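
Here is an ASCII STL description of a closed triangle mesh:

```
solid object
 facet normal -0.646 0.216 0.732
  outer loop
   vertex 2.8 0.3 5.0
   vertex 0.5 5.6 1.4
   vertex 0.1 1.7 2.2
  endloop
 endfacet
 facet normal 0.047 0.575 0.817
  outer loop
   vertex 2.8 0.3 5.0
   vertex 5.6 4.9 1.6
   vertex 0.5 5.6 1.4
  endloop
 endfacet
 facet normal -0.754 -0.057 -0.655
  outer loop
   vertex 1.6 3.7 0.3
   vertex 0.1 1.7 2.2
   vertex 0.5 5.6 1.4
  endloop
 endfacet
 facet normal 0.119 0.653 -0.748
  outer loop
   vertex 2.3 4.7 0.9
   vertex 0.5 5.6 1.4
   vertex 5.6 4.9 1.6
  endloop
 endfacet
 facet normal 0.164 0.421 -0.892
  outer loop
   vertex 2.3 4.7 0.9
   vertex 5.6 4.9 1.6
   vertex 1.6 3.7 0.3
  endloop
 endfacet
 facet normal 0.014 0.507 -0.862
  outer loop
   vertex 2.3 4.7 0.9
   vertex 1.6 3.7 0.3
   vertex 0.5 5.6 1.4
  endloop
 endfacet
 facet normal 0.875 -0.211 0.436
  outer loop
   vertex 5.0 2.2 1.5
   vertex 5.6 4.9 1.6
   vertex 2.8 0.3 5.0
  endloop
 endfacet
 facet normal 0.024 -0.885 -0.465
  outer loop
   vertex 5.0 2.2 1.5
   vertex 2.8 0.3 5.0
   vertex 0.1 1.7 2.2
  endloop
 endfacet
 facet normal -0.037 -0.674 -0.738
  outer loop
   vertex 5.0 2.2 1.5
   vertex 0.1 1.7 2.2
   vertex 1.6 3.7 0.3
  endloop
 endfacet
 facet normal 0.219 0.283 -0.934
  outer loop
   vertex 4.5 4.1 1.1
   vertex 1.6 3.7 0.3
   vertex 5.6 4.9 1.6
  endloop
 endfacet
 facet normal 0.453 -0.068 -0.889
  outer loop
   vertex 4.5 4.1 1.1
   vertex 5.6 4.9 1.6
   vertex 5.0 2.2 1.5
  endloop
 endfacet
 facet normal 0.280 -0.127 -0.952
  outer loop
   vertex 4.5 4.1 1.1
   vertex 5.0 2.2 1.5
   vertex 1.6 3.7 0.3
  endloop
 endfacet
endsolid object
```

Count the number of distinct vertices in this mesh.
8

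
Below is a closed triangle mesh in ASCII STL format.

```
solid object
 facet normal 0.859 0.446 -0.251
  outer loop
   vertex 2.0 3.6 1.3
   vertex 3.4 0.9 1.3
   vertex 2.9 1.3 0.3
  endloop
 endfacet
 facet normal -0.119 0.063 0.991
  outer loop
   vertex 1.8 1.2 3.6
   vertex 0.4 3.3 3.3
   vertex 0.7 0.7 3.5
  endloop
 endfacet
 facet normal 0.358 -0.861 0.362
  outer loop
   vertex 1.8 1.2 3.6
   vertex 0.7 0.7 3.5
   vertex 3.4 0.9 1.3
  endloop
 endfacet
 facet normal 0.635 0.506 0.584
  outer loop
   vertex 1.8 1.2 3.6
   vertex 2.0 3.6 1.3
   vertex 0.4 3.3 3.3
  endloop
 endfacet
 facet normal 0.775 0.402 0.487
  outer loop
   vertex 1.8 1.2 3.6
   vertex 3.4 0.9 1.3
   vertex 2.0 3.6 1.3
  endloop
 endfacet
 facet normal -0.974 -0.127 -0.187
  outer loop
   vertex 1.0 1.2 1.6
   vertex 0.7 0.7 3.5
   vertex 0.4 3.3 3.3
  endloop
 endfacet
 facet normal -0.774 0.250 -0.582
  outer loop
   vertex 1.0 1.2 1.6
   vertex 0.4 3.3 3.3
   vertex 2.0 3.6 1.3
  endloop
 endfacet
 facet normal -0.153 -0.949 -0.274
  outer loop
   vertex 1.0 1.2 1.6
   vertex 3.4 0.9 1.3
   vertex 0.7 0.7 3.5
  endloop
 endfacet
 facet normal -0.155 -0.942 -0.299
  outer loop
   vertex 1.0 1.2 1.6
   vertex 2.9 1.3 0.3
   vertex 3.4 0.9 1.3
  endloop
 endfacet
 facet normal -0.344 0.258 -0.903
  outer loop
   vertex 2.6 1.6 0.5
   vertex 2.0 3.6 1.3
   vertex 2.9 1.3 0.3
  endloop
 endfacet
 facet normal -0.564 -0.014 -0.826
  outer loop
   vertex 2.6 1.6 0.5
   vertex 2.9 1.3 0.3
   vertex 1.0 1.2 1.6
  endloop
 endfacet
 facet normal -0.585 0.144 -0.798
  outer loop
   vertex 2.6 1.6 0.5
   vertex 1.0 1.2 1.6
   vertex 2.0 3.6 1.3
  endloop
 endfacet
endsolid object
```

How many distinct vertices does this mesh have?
8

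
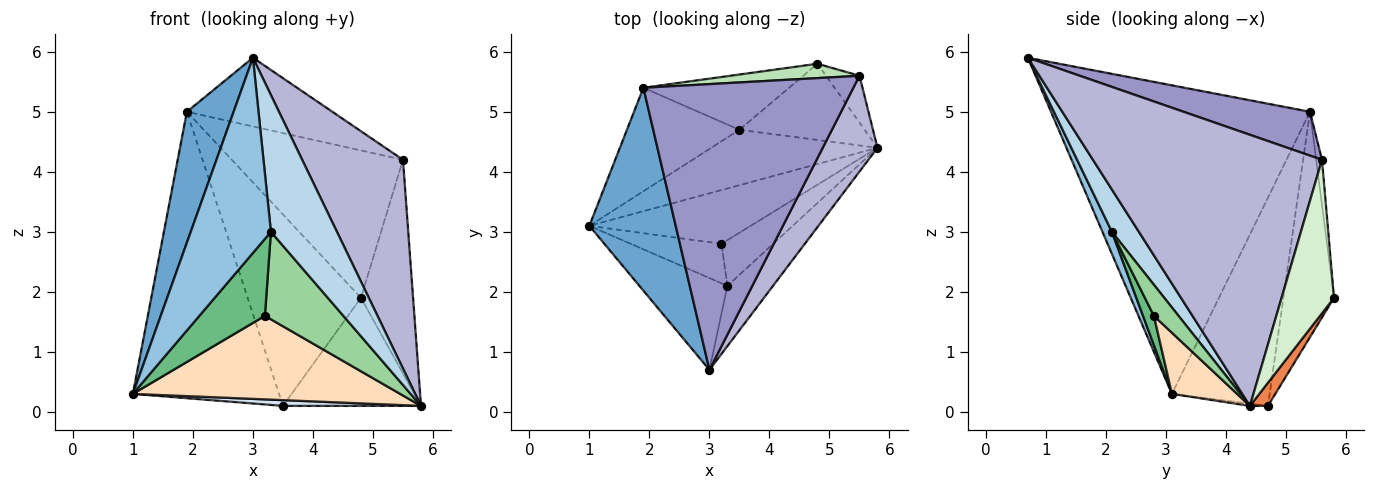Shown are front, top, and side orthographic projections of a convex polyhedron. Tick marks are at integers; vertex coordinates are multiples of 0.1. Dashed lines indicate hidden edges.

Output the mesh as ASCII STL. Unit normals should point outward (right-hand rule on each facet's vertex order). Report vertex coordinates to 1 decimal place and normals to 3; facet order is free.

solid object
 facet normal -0.949 -0.171 0.265
  outer loop
   vertex 1.9 5.4 5.0
   vertex 1.0 3.1 0.3
   vertex 3.0 0.7 5.9
  endloop
 endfacet
 facet normal 0.106 -0.900 -0.423
  outer loop
   vertex 3.3 2.1 3.0
   vertex 3.0 0.7 5.9
   vertex 1.0 3.1 0.3
  endloop
 endfacet
 facet normal 0.351 -0.857 -0.377
  outer loop
   vertex 3.3 2.1 3.0
   vertex 5.8 4.4 0.1
   vertex 3.0 0.7 5.9
  endloop
 endfacet
 facet normal -0.013 -0.103 -0.995
  outer loop
   vertex 3.5 4.7 0.1
   vertex 5.8 4.4 0.1
   vertex 1.0 3.1 0.3
  endloop
 endfacet
 facet normal 0.106 0.813 -0.573
  outer loop
   vertex 3.5 4.7 0.1
   vertex 4.8 5.8 1.9
   vertex 5.8 4.4 0.1
  endloop
 endfacet
 facet normal -0.532 0.796 -0.288
  outer loop
   vertex 3.5 4.7 0.1
   vertex 1.0 3.1 0.3
   vertex 1.9 5.4 5.0
  endloop
 endfacet
 facet normal -0.394 0.883 -0.255
  outer loop
   vertex 3.5 4.7 0.1
   vertex 1.9 5.4 5.0
   vertex 4.8 5.8 1.9
  endloop
 endfacet
 facet normal 0.201 -0.824 -0.530
  outer loop
   vertex 3.2 2.8 1.6
   vertex 1.0 3.1 0.3
   vertex 5.8 4.4 0.1
  endloop
 endfacet
 facet normal 0.146 -0.881 -0.451
  outer loop
   vertex 3.2 2.8 1.6
   vertex 3.3 2.1 3.0
   vertex 1.0 3.1 0.3
  endloop
 endfacet
 facet normal 0.268 -0.854 -0.446
  outer loop
   vertex 3.2 2.8 1.6
   vertex 5.8 4.4 0.1
   vertex 3.3 2.1 3.0
  endloop
 endfacet
 facet normal -0.034 0.995 0.097
  outer loop
   vertex 5.5 5.6 4.2
   vertex 4.8 5.8 1.9
   vertex 1.9 5.4 5.0
  endloop
 endfacet
 facet normal 0.701 0.697 -0.153
  outer loop
   vertex 5.5 5.6 4.2
   vertex 5.8 4.4 0.1
   vertex 4.8 5.8 1.9
  endloop
 endfacet
 facet normal 0.199 0.229 0.953
  outer loop
   vertex 5.5 5.6 4.2
   vertex 1.9 5.4 5.0
   vertex 3.0 0.7 5.9
  endloop
 endfacet
 facet normal 0.900 -0.396 0.182
  outer loop
   vertex 5.5 5.6 4.2
   vertex 3.0 0.7 5.9
   vertex 5.8 4.4 0.1
  endloop
 endfacet
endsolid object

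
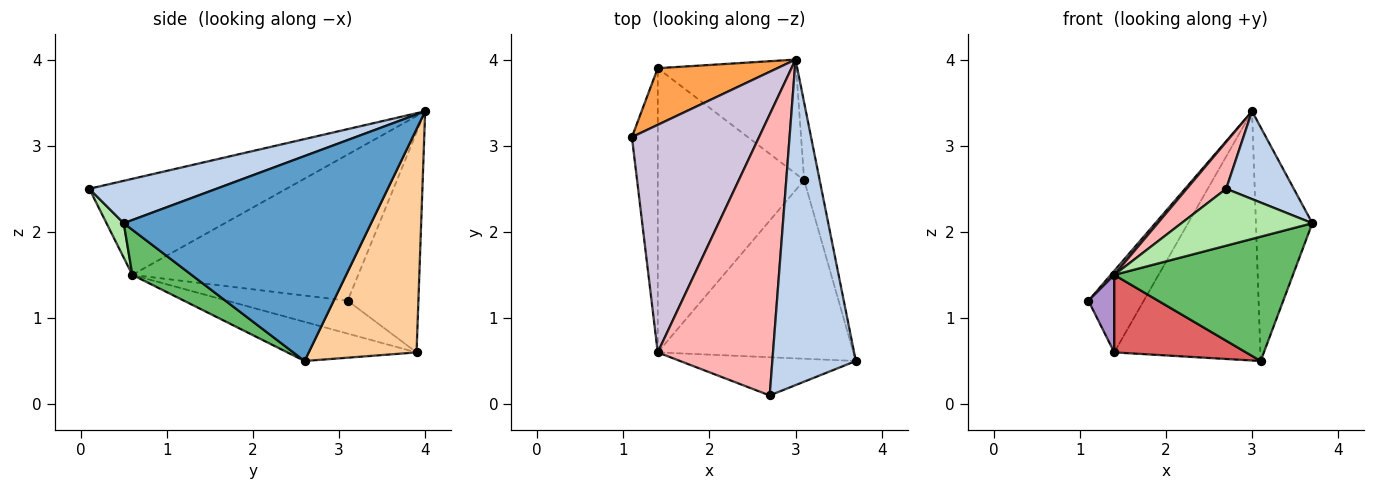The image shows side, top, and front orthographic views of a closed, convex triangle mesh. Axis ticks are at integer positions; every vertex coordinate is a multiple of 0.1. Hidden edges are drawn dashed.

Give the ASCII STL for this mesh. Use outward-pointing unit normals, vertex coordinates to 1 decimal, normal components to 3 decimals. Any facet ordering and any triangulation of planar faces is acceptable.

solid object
 facet normal 0.972 0.222 -0.074
  outer loop
   vertex 3.1 2.6 0.5
   vertex 3.0 4.0 3.4
   vertex 3.7 0.5 2.1
  endloop
 endfacet
 facet normal 0.440 -0.234 0.867
  outer loop
   vertex 2.7 0.1 2.5
   vertex 3.7 0.5 2.1
   vertex 3.0 4.0 3.4
  endloop
 endfacet
 facet normal -0.724 0.567 0.393
  outer loop
   vertex 1.4 3.9 0.6
   vertex 1.1 3.1 1.2
   vertex 3.0 4.0 3.4
  endloop
 endfacet
 facet normal 0.557 0.755 -0.345
  outer loop
   vertex 1.4 3.9 0.6
   vertex 3.0 4.0 3.4
   vertex 3.1 2.6 0.5
  endloop
 endfacet
 facet normal 0.186 -0.561 -0.806
  outer loop
   vertex 1.4 0.6 1.5
   vertex 3.1 2.6 0.5
   vertex 3.7 0.5 2.1
  endloop
 endfacet
 facet normal 0.109 -0.825 -0.554
  outer loop
   vertex 1.4 0.6 1.5
   vertex 3.7 0.5 2.1
   vertex 2.7 0.1 2.5
  endloop
 endfacet
 facet normal -0.250 -0.255 -0.934
  outer loop
   vertex 1.4 0.6 1.5
   vertex 1.4 3.9 0.6
   vertex 3.1 2.6 0.5
  endloop
 endfacet
 facet normal -0.635 -0.127 0.762
  outer loop
   vertex 1.4 0.6 1.5
   vertex 2.7 0.1 2.5
   vertex 3.0 4.0 3.4
  endloop
 endfacet
 facet normal -0.775 -0.166 -0.609
  outer loop
   vertex 1.4 0.6 1.5
   vertex 1.1 3.1 1.2
   vertex 1.4 3.9 0.6
  endloop
 endfacet
 facet normal -0.754 -0.012 0.656
  outer loop
   vertex 1.4 0.6 1.5
   vertex 3.0 4.0 3.4
   vertex 1.1 3.1 1.2
  endloop
 endfacet
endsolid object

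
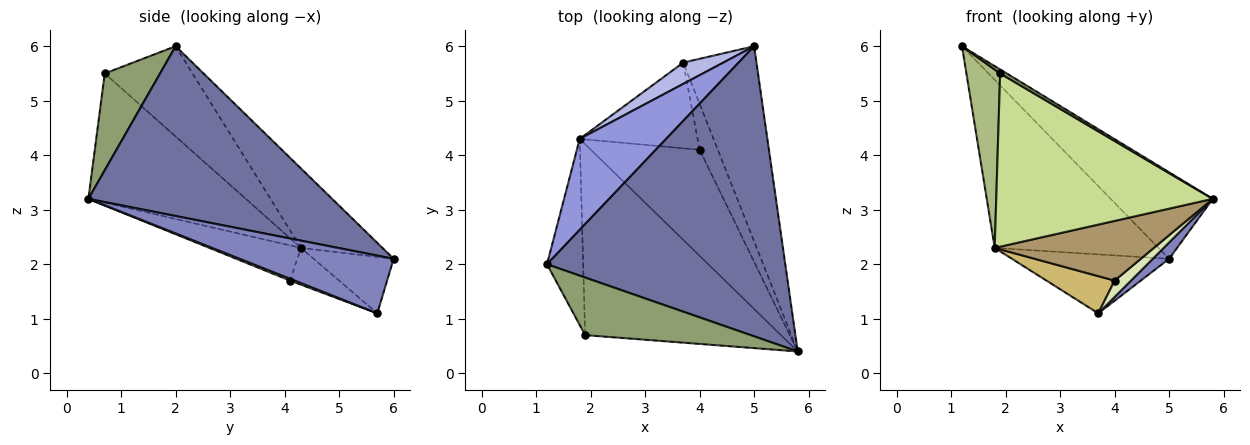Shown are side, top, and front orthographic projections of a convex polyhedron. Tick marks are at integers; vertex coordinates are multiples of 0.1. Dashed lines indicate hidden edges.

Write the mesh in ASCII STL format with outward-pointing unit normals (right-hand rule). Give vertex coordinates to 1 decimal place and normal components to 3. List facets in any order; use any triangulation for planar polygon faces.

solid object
 facet normal 0.564 0.236 0.791
  outer loop
   vertex 5.0 6.0 2.1
   vertex 1.2 2.0 6.0
   vertex 5.8 0.4 3.2
  endloop
 endfacet
 facet normal 0.618 -0.066 -0.784
  outer loop
   vertex 3.7 5.7 1.1
   vertex 5.0 6.0 2.1
   vertex 5.8 0.4 3.2
  endloop
 endfacet
 facet normal -0.401 0.806 0.436
  outer loop
   vertex 1.8 4.3 2.3
   vertex 1.2 2.0 6.0
   vertex 5.0 6.0 2.1
  endloop
 endfacet
 facet normal -0.432 0.848 0.307
  outer loop
   vertex 1.8 4.3 2.3
   vertex 5.0 6.0 2.1
   vertex 3.7 5.7 1.1
  endloop
 endfacet
 facet normal 0.504 -0.060 0.862
  outer loop
   vertex 1.9 0.7 5.5
   vertex 5.8 0.4 3.2
   vertex 1.2 2.0 6.0
  endloop
 endfacet
 facet normal -0.874 -0.336 -0.351
  outer loop
   vertex 1.9 0.7 5.5
   vertex 1.2 2.0 6.0
   vertex 1.8 4.3 2.3
  endloop
 endfacet
 facet normal -0.439 -0.604 -0.665
  outer loop
   vertex 1.9 0.7 5.5
   vertex 1.8 4.3 2.3
   vertex 5.8 0.4 3.2
  endloop
 endfacet
 facet normal 0.095 -0.334 -0.938
  outer loop
   vertex 4.0 4.1 1.7
   vertex 3.7 5.7 1.1
   vertex 5.8 0.4 3.2
  endloop
 endfacet
 facet normal -0.272 -0.472 -0.839
  outer loop
   vertex 4.0 4.1 1.7
   vertex 5.8 0.4 3.2
   vertex 1.8 4.3 2.3
  endloop
 endfacet
 facet normal -0.275 -0.382 -0.882
  outer loop
   vertex 4.0 4.1 1.7
   vertex 1.8 4.3 2.3
   vertex 3.7 5.7 1.1
  endloop
 endfacet
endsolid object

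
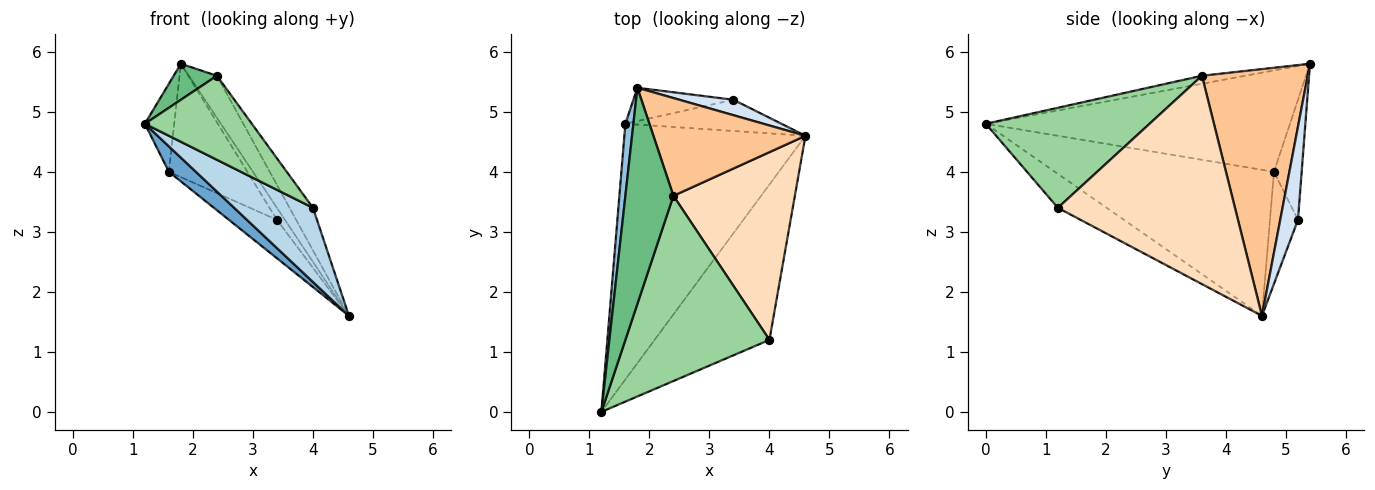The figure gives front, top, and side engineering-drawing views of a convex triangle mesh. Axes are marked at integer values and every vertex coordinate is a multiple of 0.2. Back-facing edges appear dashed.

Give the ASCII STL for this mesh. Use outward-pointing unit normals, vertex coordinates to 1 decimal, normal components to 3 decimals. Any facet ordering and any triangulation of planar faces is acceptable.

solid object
 facet normal -0.626 -0.077 -0.776
  outer loop
   vertex 1.6 4.8 4.0
   vertex 4.6 4.6 1.6
   vertex 1.2 0.0 4.8
  endloop
 endfacet
 facet normal -0.992 0.096 0.078
  outer loop
   vertex 1.6 4.8 4.0
   vertex 1.2 0.0 4.8
   vertex 1.8 5.4 5.8
  endloop
 endfacet
 facet normal -0.258 -0.416 -0.872
  outer loop
   vertex 4.0 1.2 3.4
   vertex 1.2 0.0 4.8
   vertex 4.6 4.6 1.6
  endloop
 endfacet
 facet normal 0.806 0.364 0.468
  outer loop
   vertex 3.4 5.2 3.2
   vertex 1.8 5.4 5.8
   vertex 4.6 4.6 1.6
  endloop
 endfacet
 facet normal -0.412 0.707 -0.574
  outer loop
   vertex 3.4 5.2 3.2
   vertex 4.6 4.6 1.6
   vertex 1.6 4.8 4.0
  endloop
 endfacet
 facet normal -0.321 0.909 -0.267
  outer loop
   vertex 3.4 5.2 3.2
   vertex 1.6 4.8 4.0
   vertex 1.8 5.4 5.8
  endloop
 endfacet
 facet normal 0.830 0.220 0.512
  outer loop
   vertex 2.4 3.6 5.6
   vertex 4.6 4.6 1.6
   vertex 1.8 5.4 5.8
  endloop
 endfacet
 facet normal 0.858 0.113 0.500
  outer loop
   vertex 2.4 3.6 5.6
   vertex 4.0 1.2 3.4
   vertex 4.6 4.6 1.6
  endloop
 endfacet
 facet normal -0.162 -0.162 0.973
  outer loop
   vertex 2.4 3.6 5.6
   vertex 1.8 5.4 5.8
   vertex 1.2 0.0 4.8
  endloop
 endfacet
 facet normal 0.534 -0.349 0.770
  outer loop
   vertex 2.4 3.6 5.6
   vertex 1.2 0.0 4.8
   vertex 4.0 1.2 3.4
  endloop
 endfacet
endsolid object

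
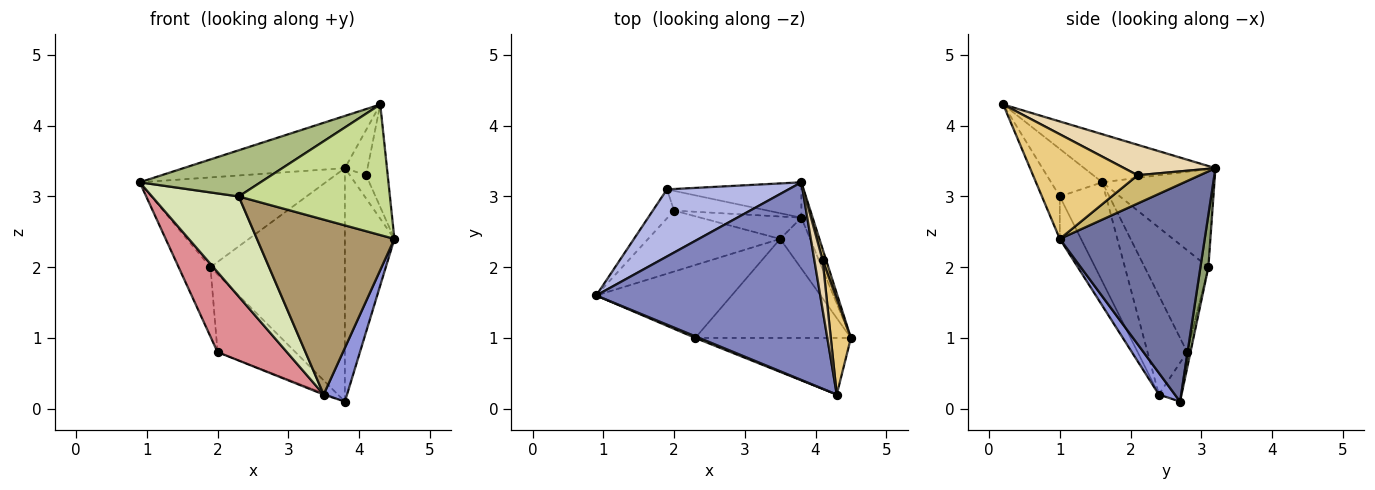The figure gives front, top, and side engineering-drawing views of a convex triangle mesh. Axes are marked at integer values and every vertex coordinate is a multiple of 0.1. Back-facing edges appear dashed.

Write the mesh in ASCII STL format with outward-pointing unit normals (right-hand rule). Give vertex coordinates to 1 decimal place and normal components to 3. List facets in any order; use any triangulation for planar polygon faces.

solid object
 facet normal 0.945 0.323 -0.049
  outer loop
   vertex 3.8 2.7 0.1
   vertex 3.8 3.2 3.4
   vertex 4.5 1.0 2.4
  endloop
 endfacet
 facet normal -0.203 0.250 0.947
  outer loop
   vertex 4.3 0.2 4.3
   vertex 3.8 3.2 3.4
   vertex 0.9 1.6 3.2
  endloop
 endfacet
 facet normal 0.445 -0.650 -0.616
  outer loop
   vertex 3.5 2.4 0.2
   vertex 3.8 2.7 0.1
   vertex 4.5 1.0 2.4
  endloop
 endfacet
 facet normal -0.435 0.721 0.539
  outer loop
   vertex 1.9 3.1 2.0
   vertex 0.9 1.6 3.2
   vertex 3.8 3.2 3.4
  endloop
 endfacet
 facet normal 0.058 0.987 -0.150
  outer loop
   vertex 1.9 3.1 2.0
   vertex 3.8 3.2 3.4
   vertex 3.8 2.7 0.1
  endloop
 endfacet
 facet normal -0.390 -0.920 0.033
  outer loop
   vertex 2.3 1.0 3.0
   vertex 4.3 0.2 4.3
   vertex 0.9 1.6 3.2
  endloop
 endfacet
 facet normal -0.108 -0.912 -0.395
  outer loop
   vertex 2.3 1.0 3.0
   vertex 4.5 1.0 2.4
   vertex 4.3 0.2 4.3
  endloop
 endfacet
 facet normal -0.395 -0.742 -0.541
  outer loop
   vertex 2.3 1.0 3.0
   vertex 0.9 1.6 3.2
   vertex 3.5 2.4 0.2
  endloop
 endfacet
 facet normal -0.133 -0.862 -0.488
  outer loop
   vertex 2.3 1.0 3.0
   vertex 3.5 2.4 0.2
   vertex 4.5 1.0 2.4
  endloop
 endfacet
 facet normal 0.961 0.251 0.120
  outer loop
   vertex 4.1 2.1 3.3
   vertex 4.5 1.0 2.4
   vertex 3.8 3.2 3.4
  endloop
 endfacet
 facet normal 0.962 0.199 0.185
  outer loop
   vertex 4.1 2.1 3.3
   vertex 4.3 0.2 4.3
   vertex 4.5 1.0 2.4
  endloop
 endfacet
 facet normal 0.939 0.233 0.255
  outer loop
   vertex 4.1 2.1 3.3
   vertex 3.8 3.2 3.4
   vertex 4.3 0.2 4.3
  endloop
 endfacet
 facet normal -0.360 0.049 -0.932
  outer loop
   vertex 2.0 2.8 0.8
   vertex 3.8 2.7 0.1
   vertex 3.5 2.4 0.2
  endloop
 endfacet
 facet normal -0.042 0.968 -0.246
  outer loop
   vertex 2.0 2.8 0.8
   vertex 1.9 3.1 2.0
   vertex 3.8 2.7 0.1
  endloop
 endfacet
 facet normal -0.414 -0.724 -0.552
  outer loop
   vertex 2.0 2.8 0.8
   vertex 3.5 2.4 0.2
   vertex 0.9 1.6 3.2
  endloop
 endfacet
 facet normal -0.879 0.440 -0.183
  outer loop
   vertex 2.0 2.8 0.8
   vertex 0.9 1.6 3.2
   vertex 1.9 3.1 2.0
  endloop
 endfacet
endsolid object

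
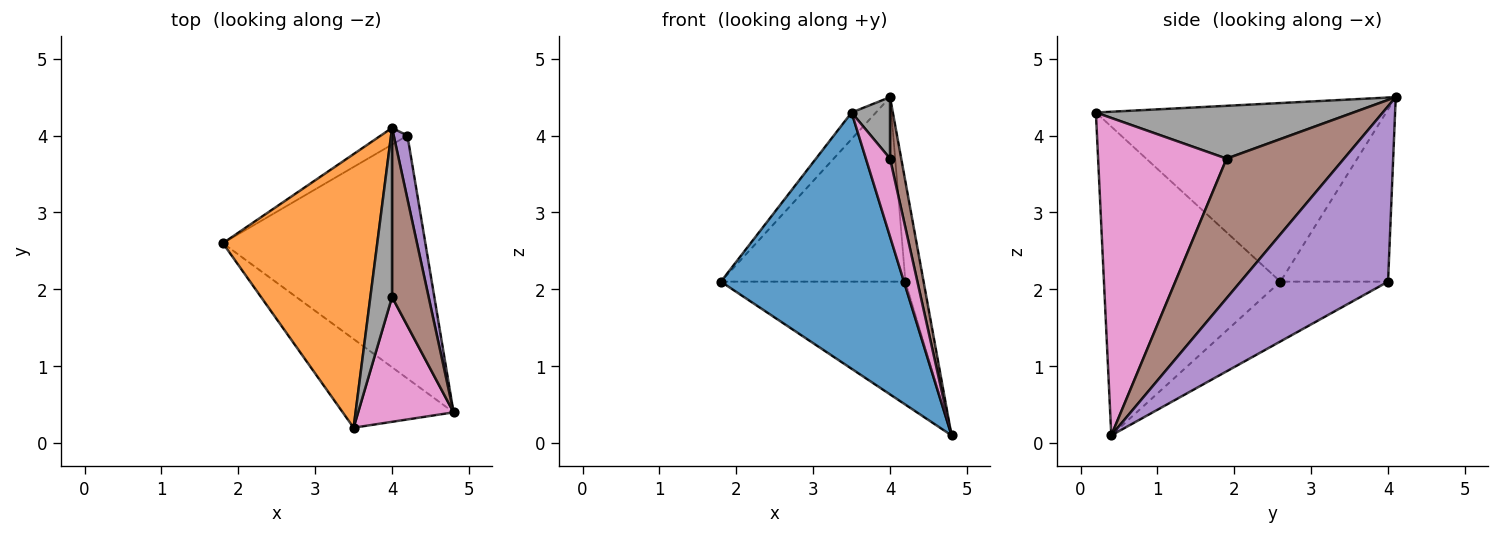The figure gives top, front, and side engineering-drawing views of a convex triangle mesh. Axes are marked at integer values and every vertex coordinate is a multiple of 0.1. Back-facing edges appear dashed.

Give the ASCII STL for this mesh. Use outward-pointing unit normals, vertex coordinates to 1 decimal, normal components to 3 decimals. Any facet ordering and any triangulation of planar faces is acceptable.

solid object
 facet normal -0.673 -0.699 -0.242
  outer loop
   vertex 3.5 0.2 4.3
   vertex 1.8 2.6 2.1
   vertex 4.8 0.4 0.1
  endloop
 endfacet
 facet normal -0.755 0.063 0.653
  outer loop
   vertex 3.5 0.2 4.3
   vertex 4.0 4.1 4.5
   vertex 1.8 2.6 2.1
  endloop
 endfacet
 facet normal -0.255 0.437 -0.863
  outer loop
   vertex 4.2 4.0 2.1
   vertex 4.8 0.4 0.1
   vertex 1.8 2.6 2.1
  endloop
 endfacet
 facet normal -0.502 0.861 -0.078
  outer loop
   vertex 4.2 4.0 2.1
   vertex 1.8 2.6 2.1
   vertex 4.0 4.1 4.5
  endloop
 endfacet
 facet normal 0.990 0.122 0.077
  outer loop
   vertex 4.2 4.0 2.1
   vertex 4.0 4.1 4.5
   vertex 4.8 0.4 0.1
  endloop
 endfacet
 facet normal 0.963 -0.092 0.252
  outer loop
   vertex 4.0 1.9 3.7
   vertex 4.8 0.4 0.1
   vertex 4.0 4.1 4.5
  endloop
 endfacet
 facet normal 0.943 -0.177 0.283
  outer loop
   vertex 4.0 1.9 3.7
   vertex 3.5 0.2 4.3
   vertex 4.8 0.4 0.1
  endloop
 endfacet
 facet normal 0.916 -0.137 0.376
  outer loop
   vertex 4.0 1.9 3.7
   vertex 4.0 4.1 4.5
   vertex 3.5 0.2 4.3
  endloop
 endfacet
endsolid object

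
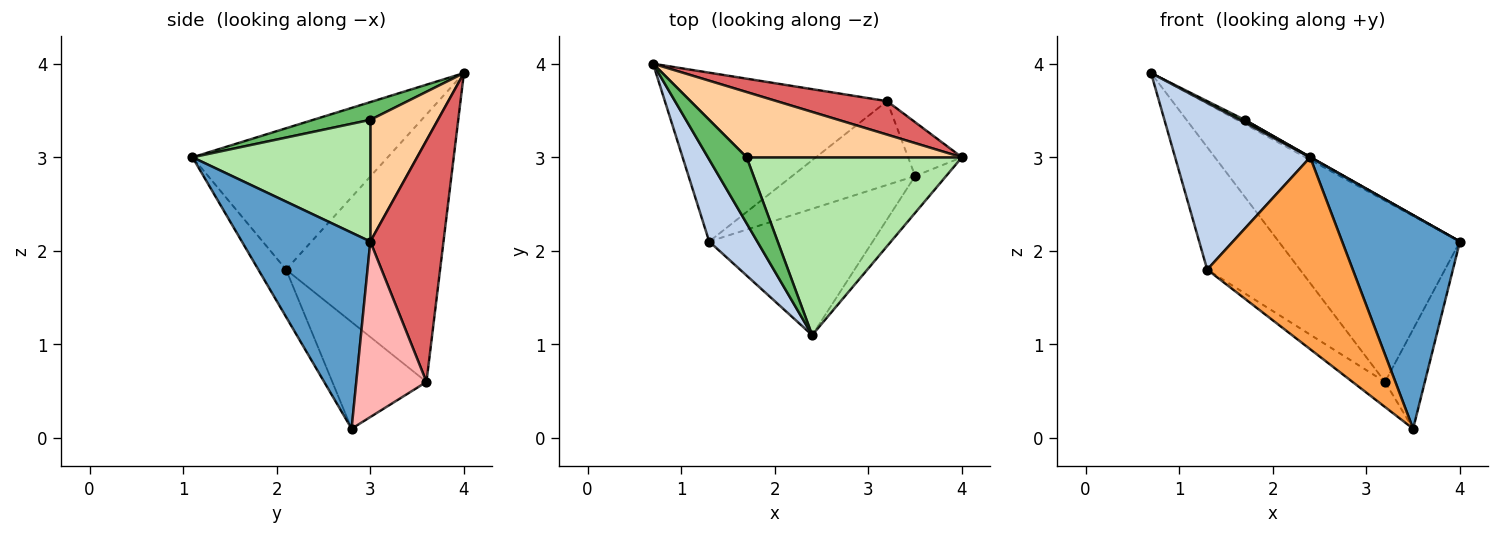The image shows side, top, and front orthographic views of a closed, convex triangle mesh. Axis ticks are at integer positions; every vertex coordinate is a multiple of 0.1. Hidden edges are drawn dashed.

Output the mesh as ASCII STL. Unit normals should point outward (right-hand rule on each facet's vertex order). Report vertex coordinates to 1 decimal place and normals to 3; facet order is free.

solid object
 facet normal 0.732 -0.671 -0.116
  outer loop
   vertex 3.5 2.8 0.1
   vertex 4.0 3.0 2.1
   vertex 2.4 1.1 3.0
  endloop
 endfacet
 facet normal -0.792 -0.548 0.269
  outer loop
   vertex 1.3 2.1 1.8
   vertex 2.4 1.1 3.0
   vertex 0.7 4.0 3.9
  endloop
 endfacet
 facet normal -0.157 -0.825 -0.543
  outer loop
   vertex 1.3 2.1 1.8
   vertex 3.5 2.8 0.1
   vertex 2.4 1.1 3.0
  endloop
 endfacet
 facet normal 0.491 0.057 0.869
  outer loop
   vertex 1.7 3.0 3.4
   vertex 4.0 3.0 2.1
   vertex 0.7 4.0 3.9
  endloop
 endfacet
 facet normal 0.416 -0.038 0.908
  outer loop
   vertex 1.7 3.0 3.4
   vertex 0.7 4.0 3.9
   vertex 2.4 1.1 3.0
  endloop
 endfacet
 facet normal 0.492 -0.002 0.871
  outer loop
   vertex 1.7 3.0 3.4
   vertex 2.4 1.1 3.0
   vertex 4.0 3.0 2.1
  endloop
 endfacet
 facet normal 0.369 0.914 0.169
  outer loop
   vertex 3.2 3.6 0.6
   vertex 0.7 4.0 3.9
   vertex 4.0 3.0 2.1
  endloop
 endfacet
 facet normal 0.841 0.476 -0.258
  outer loop
   vertex 3.2 3.6 0.6
   vertex 4.0 3.0 2.1
   vertex 3.5 2.8 0.1
  endloop
 endfacet
 facet normal -0.698 0.420 -0.580
  outer loop
   vertex 3.2 3.6 0.6
   vertex 1.3 2.1 1.8
   vertex 0.7 4.0 3.9
  endloop
 endfacet
 facet normal -0.639 0.221 -0.737
  outer loop
   vertex 3.2 3.6 0.6
   vertex 3.5 2.8 0.1
   vertex 1.3 2.1 1.8
  endloop
 endfacet
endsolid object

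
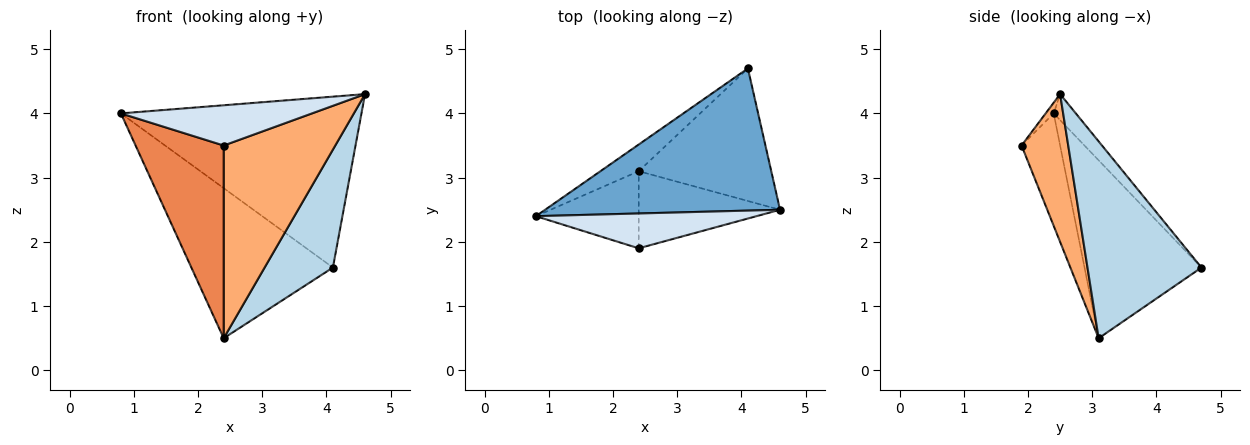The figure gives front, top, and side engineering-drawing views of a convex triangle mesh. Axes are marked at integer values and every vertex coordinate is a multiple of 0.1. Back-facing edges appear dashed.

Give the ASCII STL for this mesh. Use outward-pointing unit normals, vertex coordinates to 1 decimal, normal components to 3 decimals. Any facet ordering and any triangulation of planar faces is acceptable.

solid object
 facet normal -0.071 0.767 0.638
  outer loop
   vertex 4.1 4.7 1.6
   vertex 0.8 2.4 4.0
   vertex 4.6 2.5 4.3
  endloop
 endfacet
 facet normal -0.631 0.764 -0.136
  outer loop
   vertex 2.4 3.1 0.5
   vertex 0.8 2.4 4.0
   vertex 4.1 4.7 1.6
  endloop
 endfacet
 facet normal 0.743 -0.445 -0.500
  outer loop
   vertex 2.4 3.1 0.5
   vertex 4.1 4.7 1.6
   vertex 4.6 2.5 4.3
  endloop
 endfacet
 facet normal -0.032 -0.756 0.654
  outer loop
   vertex 2.4 1.9 3.5
   vertex 4.6 2.5 4.3
   vertex 0.8 2.4 4.0
  endloop
 endfacet
 facet normal -0.376 -0.860 -0.344
  outer loop
   vertex 2.4 1.9 3.5
   vertex 0.8 2.4 4.0
   vertex 2.4 3.1 0.5
  endloop
 endfacet
 facet normal 0.362 -0.866 -0.346
  outer loop
   vertex 2.4 1.9 3.5
   vertex 2.4 3.1 0.5
   vertex 4.6 2.5 4.3
  endloop
 endfacet
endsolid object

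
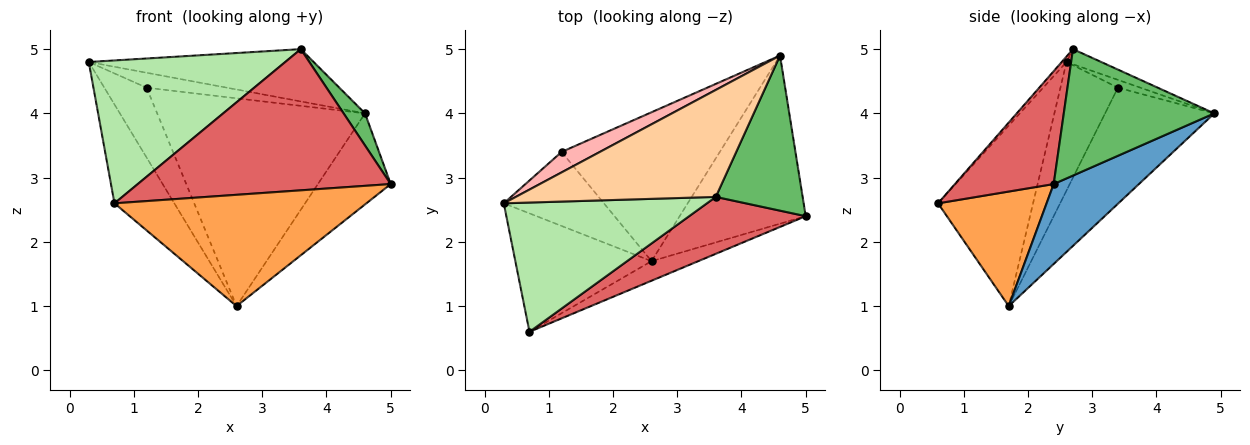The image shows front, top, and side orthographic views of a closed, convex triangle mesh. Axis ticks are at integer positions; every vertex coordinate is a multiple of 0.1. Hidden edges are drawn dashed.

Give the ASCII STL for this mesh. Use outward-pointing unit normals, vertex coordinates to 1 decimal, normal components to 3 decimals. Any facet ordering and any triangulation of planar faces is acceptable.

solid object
 facet normal 0.487 0.416 -0.768
  outer loop
   vertex 2.6 1.7 1.0
   vertex 4.6 4.9 4.0
   vertex 5.0 2.4 2.9
  endloop
 endfacet
 facet normal -0.713 0.449 -0.538
  outer loop
   vertex 0.7 0.6 2.6
   vertex 0.3 2.6 4.8
   vertex 2.6 1.7 1.0
  endloop
 endfacet
 facet normal 0.391 -0.907 -0.159
  outer loop
   vertex 0.7 0.6 2.6
   vertex 2.6 1.7 1.0
   vertex 5.0 2.4 2.9
  endloop
 endfacet
 facet normal -0.068 0.438 0.896
  outer loop
   vertex 3.6 2.7 5.0
   vertex 4.6 4.9 4.0
   vertex 0.3 2.6 4.8
  endloop
 endfacet
 facet normal 0.819 -0.116 0.562
  outer loop
   vertex 3.6 2.7 5.0
   vertex 5.0 2.4 2.9
   vertex 4.6 4.9 4.0
  endloop
 endfacet
 facet normal -0.018 -0.741 0.671
  outer loop
   vertex 3.6 2.7 5.0
   vertex 0.3 2.6 4.8
   vertex 0.7 0.6 2.6
  endloop
 endfacet
 facet normal 0.341 -0.872 0.352
  outer loop
   vertex 3.6 2.7 5.0
   vertex 0.7 0.6 2.6
   vertex 5.0 2.4 2.9
  endloop
 endfacet
 facet normal -0.163 0.582 0.797
  outer loop
   vertex 1.2 3.4 4.4
   vertex 0.3 2.6 4.8
   vertex 4.6 4.9 4.0
  endloop
 endfacet
 facet normal -0.682 0.502 -0.532
  outer loop
   vertex 1.2 3.4 4.4
   vertex 2.6 1.7 1.0
   vertex 0.3 2.6 4.8
  endloop
 endfacet
 facet normal -0.393 0.748 -0.536
  outer loop
   vertex 1.2 3.4 4.4
   vertex 4.6 4.9 4.0
   vertex 2.6 1.7 1.0
  endloop
 endfacet
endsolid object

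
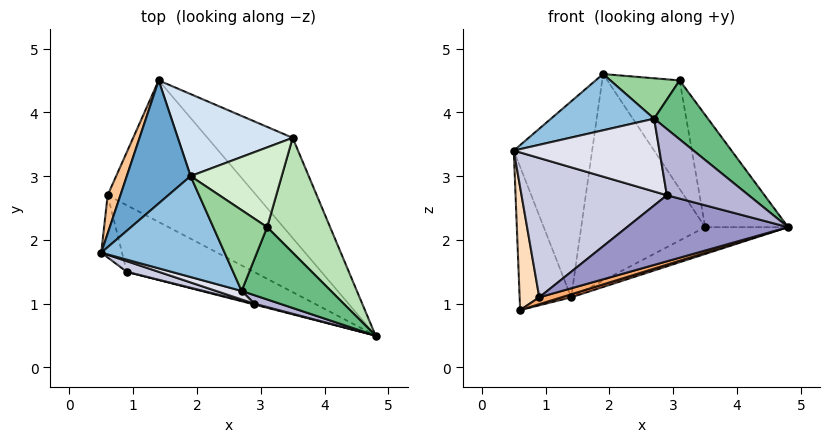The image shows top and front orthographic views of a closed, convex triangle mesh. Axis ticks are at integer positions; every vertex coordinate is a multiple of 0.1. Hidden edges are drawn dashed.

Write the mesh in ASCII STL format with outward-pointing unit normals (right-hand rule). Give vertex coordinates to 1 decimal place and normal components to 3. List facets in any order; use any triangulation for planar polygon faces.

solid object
 facet normal -0.763 0.547 0.344
  outer loop
   vertex 1.9 3.0 4.6
   vertex 1.4 4.5 1.1
   vertex 0.5 1.8 3.4
  endloop
 endfacet
 facet normal -0.314 -0.462 0.829
  outer loop
   vertex 2.7 1.2 3.9
   vertex 1.9 3.0 4.6
   vertex 0.5 1.8 3.4
  endloop
 endfacet
 facet normal 0.525 0.220 -0.822
  outer loop
   vertex 3.5 3.6 2.2
   vertex 4.8 0.5 2.2
   vertex 1.4 4.5 1.1
  endloop
 endfacet
 facet normal 0.201 0.910 0.362
  outer loop
   vertex 3.5 3.6 2.2
   vertex 1.4 4.5 1.1
   vertex 1.9 3.0 4.6
  endloop
 endfacet
 facet normal 0.286 -0.021 -0.958
  outer loop
   vertex 0.6 2.7 0.9
   vertex 1.4 4.5 1.1
   vertex 4.8 0.5 2.2
  endloop
 endfacet
 facet normal 0.247 -0.099 -0.964
  outer loop
   vertex 0.6 2.7 0.9
   vertex 4.8 0.5 2.2
   vertex 0.9 1.5 1.1
  endloop
 endfacet
 facet normal -0.913 0.394 0.105
  outer loop
   vertex 0.6 2.7 0.9
   vertex 0.5 1.8 3.4
   vertex 1.4 4.5 1.1
  endloop
 endfacet
 facet normal -0.956 -0.261 -0.132
  outer loop
   vertex 0.6 2.7 0.9
   vertex 0.9 1.5 1.1
   vertex 0.5 1.8 3.4
  endloop
 endfacet
 facet normal 0.385 -0.583 0.715
  outer loop
   vertex 3.1 2.2 4.5
   vertex 2.7 1.2 3.9
   vertex 4.8 0.5 2.2
  endloop
 endfacet
 facet normal -0.218 -0.436 0.873
  outer loop
   vertex 3.1 2.2 4.5
   vertex 1.9 3.0 4.6
   vertex 2.7 1.2 3.9
  endloop
 endfacet
 facet normal 0.857 0.360 0.368
  outer loop
   vertex 3.1 2.2 4.5
   vertex 4.8 0.5 2.2
   vertex 3.5 3.6 2.2
  endloop
 endfacet
 facet normal 0.506 0.695 0.511
  outer loop
   vertex 3.1 2.2 4.5
   vertex 3.5 3.6 2.2
   vertex 1.9 3.0 4.6
  endloop
 endfacet
 facet normal -0.252 -0.968 0.012
  outer loop
   vertex 2.9 1.0 2.7
   vertex 0.9 1.5 1.1
   vertex 4.8 0.5 2.2
  endloop
 endfacet
 facet normal -0.222 -0.967 0.124
  outer loop
   vertex 2.9 1.0 2.7
   vertex 4.8 0.5 2.2
   vertex 2.7 1.2 3.9
  endloop
 endfacet
 facet normal -0.296 -0.952 0.073
  outer loop
   vertex 2.9 1.0 2.7
   vertex 0.5 1.8 3.4
   vertex 0.9 1.5 1.1
  endloop
 endfacet
 facet normal -0.285 -0.952 0.111
  outer loop
   vertex 2.9 1.0 2.7
   vertex 2.7 1.2 3.9
   vertex 0.5 1.8 3.4
  endloop
 endfacet
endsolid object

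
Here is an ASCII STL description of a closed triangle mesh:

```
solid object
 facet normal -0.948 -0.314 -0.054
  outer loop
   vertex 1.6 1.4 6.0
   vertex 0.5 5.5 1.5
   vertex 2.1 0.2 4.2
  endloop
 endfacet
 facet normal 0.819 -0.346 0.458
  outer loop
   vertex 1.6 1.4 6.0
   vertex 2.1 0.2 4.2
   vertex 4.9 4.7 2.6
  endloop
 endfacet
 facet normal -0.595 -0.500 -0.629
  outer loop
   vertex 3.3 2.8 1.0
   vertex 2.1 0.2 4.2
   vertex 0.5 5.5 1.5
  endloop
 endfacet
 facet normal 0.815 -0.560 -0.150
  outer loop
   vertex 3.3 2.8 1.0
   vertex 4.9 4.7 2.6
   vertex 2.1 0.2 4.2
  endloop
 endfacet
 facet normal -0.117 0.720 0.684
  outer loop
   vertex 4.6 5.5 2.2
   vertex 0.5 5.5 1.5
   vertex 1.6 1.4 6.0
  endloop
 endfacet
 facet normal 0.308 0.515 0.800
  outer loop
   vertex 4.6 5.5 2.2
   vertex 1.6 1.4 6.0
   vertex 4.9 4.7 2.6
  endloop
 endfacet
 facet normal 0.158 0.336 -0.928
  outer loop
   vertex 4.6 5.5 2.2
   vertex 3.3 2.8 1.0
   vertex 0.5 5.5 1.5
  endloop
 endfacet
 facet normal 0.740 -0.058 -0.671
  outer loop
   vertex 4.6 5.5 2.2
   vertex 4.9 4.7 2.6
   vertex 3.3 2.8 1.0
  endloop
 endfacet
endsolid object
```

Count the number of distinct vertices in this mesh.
6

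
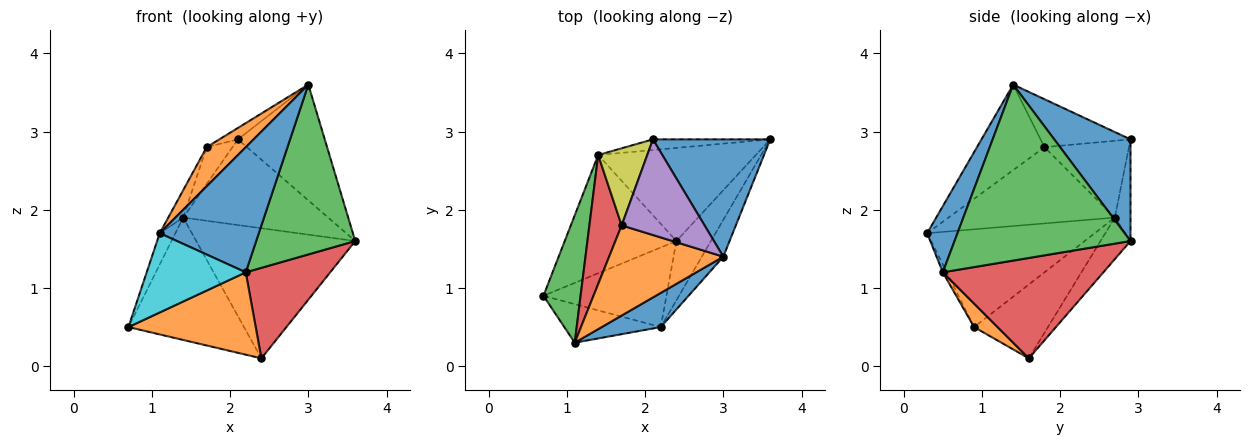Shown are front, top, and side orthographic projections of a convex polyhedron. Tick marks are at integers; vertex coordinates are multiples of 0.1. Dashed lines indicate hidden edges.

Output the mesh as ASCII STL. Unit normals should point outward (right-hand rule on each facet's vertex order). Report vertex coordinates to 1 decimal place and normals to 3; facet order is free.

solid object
 facet normal 0.525 0.598 0.606
  outer loop
   vertex 2.1 2.9 2.9
   vertex 3.0 1.4 3.6
   vertex 3.6 2.9 1.6
  endloop
 endfacet
 facet normal 0.131 -0.713 -0.689
  outer loop
   vertex 2.2 0.5 1.2
   vertex 0.7 0.9 0.5
   vertex 2.4 1.6 0.1
  endloop
 endfacet
 facet normal 0.867 -0.488 -0.106
  outer loop
   vertex 2.2 0.5 1.2
   vertex 3.6 2.9 1.6
   vertex 3.0 1.4 3.6
  endloop
 endfacet
 facet normal 0.847 -0.445 -0.291
  outer loop
   vertex 2.2 0.5 1.2
   vertex 2.4 1.6 0.1
   vertex 3.6 2.9 1.6
  endloop
 endfacet
 facet normal -0.498 0.103 0.861
  outer loop
   vertex 1.7 1.8 2.8
   vertex 3.0 1.4 3.6
   vertex 2.1 2.9 2.9
  endloop
 endfacet
 facet normal -0.152 0.804 -0.575
  outer loop
   vertex 1.4 2.7 1.9
   vertex 3.6 2.9 1.6
   vertex 2.4 1.6 0.1
  endloop
 endfacet
 facet normal -0.106 0.987 -0.123
  outer loop
   vertex 1.4 2.7 1.9
   vertex 2.1 2.9 2.9
   vertex 3.6 2.9 1.6
  endloop
 endfacet
 facet normal -0.418 0.653 -0.631
  outer loop
   vertex 1.4 2.7 1.9
   vertex 2.4 1.6 0.1
   vertex 0.7 0.9 0.5
  endloop
 endfacet
 facet normal -0.816 0.249 0.521
  outer loop
   vertex 1.4 2.7 1.9
   vertex 1.7 1.8 2.8
   vertex 2.1 2.9 2.9
  endloop
 endfacet
 facet normal -0.035 -0.899 -0.437
  outer loop
   vertex 1.1 0.3 1.7
   vertex 0.7 0.9 0.5
   vertex 2.2 0.5 1.2
  endloop
 endfacet
 facet normal 0.283 -0.925 0.253
  outer loop
   vertex 1.1 0.3 1.7
   vertex 2.2 0.5 1.2
   vertex 3.0 1.4 3.6
  endloop
 endfacet
 facet normal -0.566 -0.328 0.756
  outer loop
   vertex 1.1 0.3 1.7
   vertex 3.0 1.4 3.6
   vertex 1.7 1.8 2.8
  endloop
 endfacet
 facet normal -0.931 0.087 0.354
  outer loop
   vertex 1.1 0.3 1.7
   vertex 1.4 2.7 1.9
   vertex 0.7 0.9 0.5
  endloop
 endfacet
 facet normal -0.918 0.082 0.388
  outer loop
   vertex 1.1 0.3 1.7
   vertex 1.7 1.8 2.8
   vertex 1.4 2.7 1.9
  endloop
 endfacet
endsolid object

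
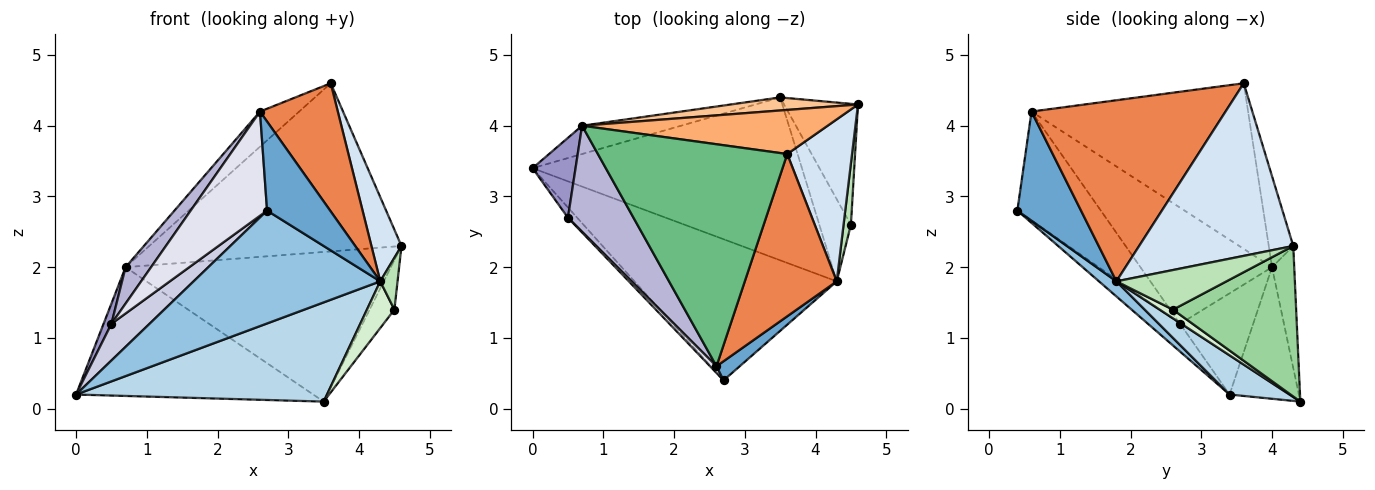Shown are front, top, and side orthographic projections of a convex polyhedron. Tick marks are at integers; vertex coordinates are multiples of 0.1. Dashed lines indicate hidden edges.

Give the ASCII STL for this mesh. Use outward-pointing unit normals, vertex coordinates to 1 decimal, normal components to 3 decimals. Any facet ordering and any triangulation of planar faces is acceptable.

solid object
 facet normal 0.702 -0.696 0.150
  outer loop
   vertex 4.3 1.8 1.8
   vertex 2.6 0.6 4.2
   vertex 2.7 0.4 2.8
  endloop
 endfacet
 facet normal 0.058 -0.623 -0.780
  outer loop
   vertex 4.3 1.8 1.8
   vertex 2.7 0.4 2.8
   vertex 0.0 3.4 0.2
  endloop
 endfacet
 facet normal 0.123 -0.516 -0.848
  outer loop
   vertex 4.3 1.8 1.8
   vertex 0.0 3.4 0.2
   vertex 3.5 4.4 0.1
  endloop
 endfacet
 facet normal 0.921 -0.180 0.346
  outer loop
   vertex 4.3 1.8 1.8
   vertex 4.6 4.3 2.3
   vertex 3.6 3.6 4.6
  endloop
 endfacet
 facet normal 0.840 -0.337 0.426
  outer loop
   vertex 4.3 1.8 1.8
   vertex 3.6 3.6 4.6
   vertex 2.6 0.6 4.2
  endloop
 endfacet
 facet normal -0.094 0.963 0.252
  outer loop
   vertex 0.7 4.0 2.0
   vertex 3.6 3.6 4.6
   vertex 4.6 4.3 2.3
  endloop
 endfacet
 facet normal -0.083 0.993 0.087
  outer loop
   vertex 0.7 4.0 2.0
   vertex 4.6 4.3 2.3
   vertex 3.5 4.4 0.1
  endloop
 endfacet
 facet normal -0.274 0.939 -0.206
  outer loop
   vertex 0.7 4.0 2.0
   vertex 3.5 4.4 0.1
   vertex 0.0 3.4 0.2
  endloop
 endfacet
 facet normal -0.654 0.118 0.747
  outer loop
   vertex 0.7 4.0 2.0
   vertex 2.6 0.6 4.2
   vertex 3.6 3.6 4.6
  endloop
 endfacet
 facet normal 0.883 0.178 -0.434
  outer loop
   vertex 4.5 2.6 1.4
   vertex 3.5 4.4 0.1
   vertex 4.6 4.3 2.3
  endloop
 endfacet
 facet normal 0.972 -0.153 0.180
  outer loop
   vertex 4.5 2.6 1.4
   vertex 4.6 4.3 2.3
   vertex 4.3 1.8 1.8
  endloop
 endfacet
 facet normal 0.233 -0.481 -0.845
  outer loop
   vertex 4.5 2.6 1.4
   vertex 4.3 1.8 1.8
   vertex 3.5 4.4 0.1
  endloop
 endfacet
 facet normal -0.916 -0.098 0.389
  outer loop
   vertex 0.5 2.7 1.2
   vertex 0.7 4.0 2.0
   vertex 0.0 3.4 0.2
  endloop
 endfacet
 facet normal -0.859 -0.166 0.485
  outer loop
   vertex 0.5 2.7 1.2
   vertex 2.6 0.6 4.2
   vertex 0.7 4.0 2.0
  endloop
 endfacet
 facet normal -0.630 -0.748 -0.208
  outer loop
   vertex 0.5 2.7 1.2
   vertex 0.0 3.4 0.2
   vertex 2.7 0.4 2.8
  endloop
 endfacet
 facet normal -0.737 -0.675 0.044
  outer loop
   vertex 0.5 2.7 1.2
   vertex 2.7 0.4 2.8
   vertex 2.6 0.6 4.2
  endloop
 endfacet
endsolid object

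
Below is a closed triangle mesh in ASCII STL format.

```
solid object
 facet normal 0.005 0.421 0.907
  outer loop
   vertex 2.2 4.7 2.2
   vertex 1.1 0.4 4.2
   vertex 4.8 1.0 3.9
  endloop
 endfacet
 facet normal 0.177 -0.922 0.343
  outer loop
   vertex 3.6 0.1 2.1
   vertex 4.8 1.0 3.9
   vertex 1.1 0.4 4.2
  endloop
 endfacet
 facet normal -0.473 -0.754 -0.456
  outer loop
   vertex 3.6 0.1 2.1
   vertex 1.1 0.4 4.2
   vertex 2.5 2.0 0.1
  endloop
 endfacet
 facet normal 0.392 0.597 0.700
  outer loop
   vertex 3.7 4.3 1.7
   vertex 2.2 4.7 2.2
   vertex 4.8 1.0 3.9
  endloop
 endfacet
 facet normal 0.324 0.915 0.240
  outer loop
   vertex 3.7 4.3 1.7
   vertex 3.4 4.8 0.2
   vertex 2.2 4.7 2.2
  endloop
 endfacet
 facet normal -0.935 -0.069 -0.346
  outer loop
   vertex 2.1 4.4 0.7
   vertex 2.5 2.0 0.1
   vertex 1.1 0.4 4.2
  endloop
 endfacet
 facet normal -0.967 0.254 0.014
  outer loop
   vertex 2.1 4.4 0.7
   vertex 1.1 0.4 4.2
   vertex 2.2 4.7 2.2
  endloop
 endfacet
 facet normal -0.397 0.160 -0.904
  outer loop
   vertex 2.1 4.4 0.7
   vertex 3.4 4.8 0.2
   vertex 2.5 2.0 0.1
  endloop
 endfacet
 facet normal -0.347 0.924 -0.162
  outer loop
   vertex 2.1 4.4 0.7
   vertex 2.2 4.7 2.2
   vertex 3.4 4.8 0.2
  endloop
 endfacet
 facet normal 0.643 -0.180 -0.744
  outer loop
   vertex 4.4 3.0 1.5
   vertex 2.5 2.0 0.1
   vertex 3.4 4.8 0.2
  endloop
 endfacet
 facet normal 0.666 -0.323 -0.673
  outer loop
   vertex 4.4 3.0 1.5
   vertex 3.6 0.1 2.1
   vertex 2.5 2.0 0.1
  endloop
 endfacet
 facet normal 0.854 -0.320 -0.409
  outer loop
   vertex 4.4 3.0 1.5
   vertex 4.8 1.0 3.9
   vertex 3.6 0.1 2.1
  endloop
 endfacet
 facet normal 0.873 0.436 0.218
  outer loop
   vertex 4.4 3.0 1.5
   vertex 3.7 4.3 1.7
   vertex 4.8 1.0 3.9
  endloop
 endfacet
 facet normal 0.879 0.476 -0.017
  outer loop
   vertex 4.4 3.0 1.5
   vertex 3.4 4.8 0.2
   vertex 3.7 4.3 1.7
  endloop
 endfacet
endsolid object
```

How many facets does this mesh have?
14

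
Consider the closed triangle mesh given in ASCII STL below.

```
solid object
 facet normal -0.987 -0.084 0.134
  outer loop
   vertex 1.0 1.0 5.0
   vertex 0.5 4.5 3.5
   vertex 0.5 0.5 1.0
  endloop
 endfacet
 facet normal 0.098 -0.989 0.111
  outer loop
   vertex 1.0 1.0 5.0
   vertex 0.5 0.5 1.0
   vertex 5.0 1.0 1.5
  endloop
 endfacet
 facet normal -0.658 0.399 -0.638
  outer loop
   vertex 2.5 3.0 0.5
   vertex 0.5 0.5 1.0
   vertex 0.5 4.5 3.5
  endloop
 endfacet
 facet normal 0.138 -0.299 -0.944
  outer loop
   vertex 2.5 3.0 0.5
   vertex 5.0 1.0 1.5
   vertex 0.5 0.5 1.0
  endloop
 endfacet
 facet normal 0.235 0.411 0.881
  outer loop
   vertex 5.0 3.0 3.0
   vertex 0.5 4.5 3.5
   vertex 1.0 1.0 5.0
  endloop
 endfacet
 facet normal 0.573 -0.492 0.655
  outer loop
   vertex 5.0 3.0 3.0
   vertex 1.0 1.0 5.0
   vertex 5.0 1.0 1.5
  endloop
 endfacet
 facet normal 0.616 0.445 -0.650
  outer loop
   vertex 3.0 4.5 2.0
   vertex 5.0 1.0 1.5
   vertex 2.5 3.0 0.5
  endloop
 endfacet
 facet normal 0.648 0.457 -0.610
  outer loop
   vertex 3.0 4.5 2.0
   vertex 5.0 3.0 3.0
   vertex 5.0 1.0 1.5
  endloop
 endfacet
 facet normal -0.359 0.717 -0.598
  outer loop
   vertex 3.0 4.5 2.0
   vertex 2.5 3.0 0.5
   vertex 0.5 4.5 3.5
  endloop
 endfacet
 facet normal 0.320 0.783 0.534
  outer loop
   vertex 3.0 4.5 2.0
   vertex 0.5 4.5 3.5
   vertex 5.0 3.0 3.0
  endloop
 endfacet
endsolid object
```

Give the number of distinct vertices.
7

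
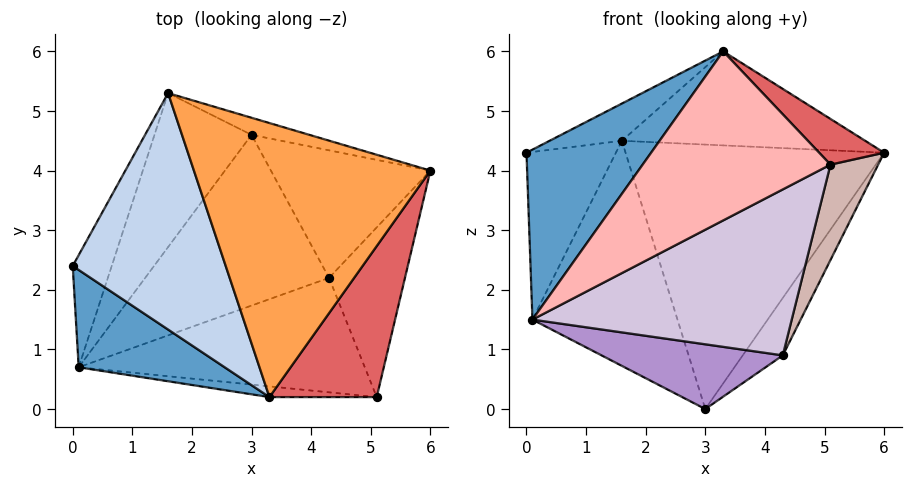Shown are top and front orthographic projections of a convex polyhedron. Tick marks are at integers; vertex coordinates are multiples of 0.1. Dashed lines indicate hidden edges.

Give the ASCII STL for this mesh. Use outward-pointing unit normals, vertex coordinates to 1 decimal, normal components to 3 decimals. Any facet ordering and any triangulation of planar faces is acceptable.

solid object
 facet normal -0.641 -0.666 0.382
  outer loop
   vertex 0.1 0.7 1.5
   vertex 3.3 0.2 6.0
   vertex 0.0 2.4 4.3
  endloop
 endfacet
 facet normal -0.376 0.144 0.916
  outer loop
   vertex 1.6 5.3 4.5
   vertex 0.0 2.4 4.3
   vertex 3.3 0.2 6.0
  endloop
 endfacet
 facet normal 0.138 0.321 0.937
  outer loop
   vertex 1.6 5.3 4.5
   vertex 3.3 0.2 6.0
   vertex 6.0 4.0 4.3
  endloop
 endfacet
 facet normal 0.280 0.958 -0.062
  outer loop
   vertex 1.6 5.3 4.5
   vertex 6.0 4.0 4.3
   vertex 3.0 4.6 0.0
  endloop
 endfacet
 facet normal -0.821 0.475 -0.318
  outer loop
   vertex 1.6 5.3 4.5
   vertex 0.1 0.7 1.5
   vertex 0.0 2.4 4.3
  endloop
 endfacet
 facet normal -0.814 0.479 -0.328
  outer loop
   vertex 1.6 5.3 4.5
   vertex 3.0 4.6 0.0
   vertex 0.1 0.7 1.5
  endloop
 endfacet
 facet normal 0.711 -0.204 0.673
  outer loop
   vertex 5.1 0.2 4.1
   vertex 6.0 4.0 4.3
   vertex 3.3 0.2 6.0
  endloop
 endfacet
 facet normal -0.067 -0.996 -0.063
  outer loop
   vertex 5.1 0.2 4.1
   vertex 3.3 0.2 6.0
   vertex 0.1 0.7 1.5
  endloop
 endfacet
 facet normal -0.007 -0.354 -0.935
  outer loop
   vertex 4.3 2.2 0.9
   vertex 0.1 0.7 1.5
   vertex 3.0 4.6 0.0
  endloop
 endfacet
 facet normal 0.208 -0.805 -0.555
  outer loop
   vertex 4.3 2.2 0.9
   vertex 5.1 0.2 4.1
   vertex 0.1 0.7 1.5
  endloop
 endfacet
 facet normal 0.812 0.240 -0.533
  outer loop
   vertex 4.3 2.2 0.9
   vertex 3.0 4.6 0.0
   vertex 6.0 4.0 4.3
  endloop
 endfacet
 facet normal 0.915 -0.198 -0.352
  outer loop
   vertex 4.3 2.2 0.9
   vertex 6.0 4.0 4.3
   vertex 5.1 0.2 4.1
  endloop
 endfacet
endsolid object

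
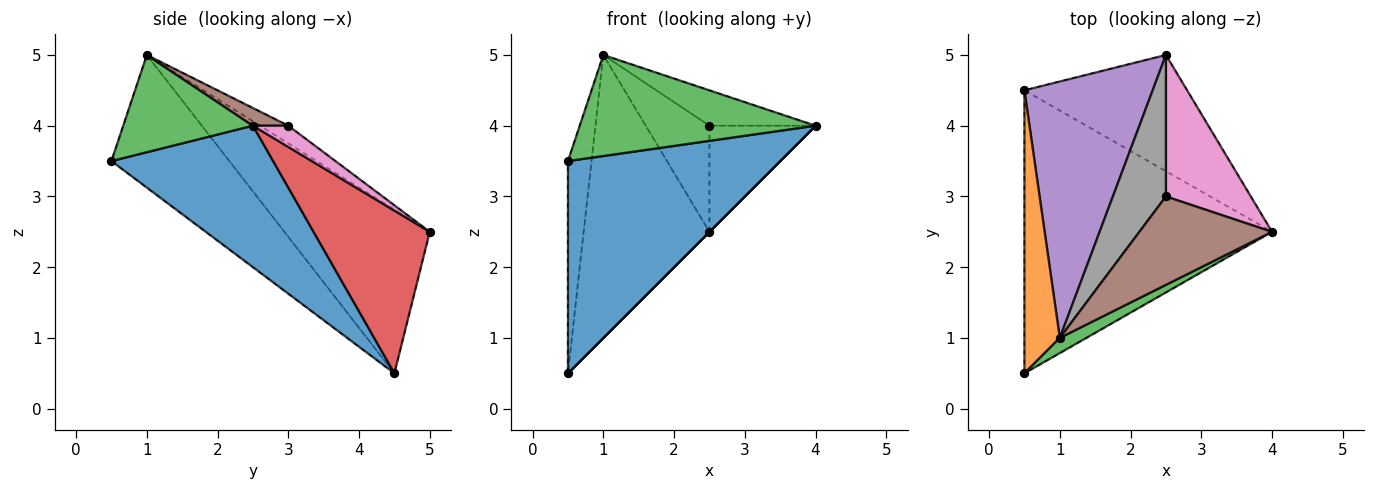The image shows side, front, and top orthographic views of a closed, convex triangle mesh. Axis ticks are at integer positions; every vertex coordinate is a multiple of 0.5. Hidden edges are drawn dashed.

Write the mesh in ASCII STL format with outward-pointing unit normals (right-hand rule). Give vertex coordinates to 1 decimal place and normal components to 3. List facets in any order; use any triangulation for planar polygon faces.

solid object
 facet normal 0.416 -0.546 -0.728
  outer loop
   vertex 0.5 0.5 3.5
   vertex 0.5 4.5 0.5
   vertex 4.0 2.5 4.0
  endloop
 endfacet
 facet normal -0.949 0.190 0.253
  outer loop
   vertex 1.0 1.0 5.0
   vertex 0.5 4.5 0.5
   vertex 0.5 0.5 3.5
  endloop
 endfacet
 facet normal 0.478 -0.869 0.130
  outer loop
   vertex 1.0 1.0 5.0
   vertex 0.5 0.5 3.5
   vertex 4.0 2.5 4.0
  endloop
 endfacet
 facet normal 0.707 0.000 -0.707
  outer loop
   vertex 2.5 5.0 2.5
   vertex 4.0 2.5 4.0
   vertex 0.5 4.5 0.5
  endloop
 endfacet
 facet normal -0.651 0.563 0.510
  outer loop
   vertex 2.5 5.0 2.5
   vertex 0.5 4.5 0.5
   vertex 1.0 1.0 5.0
  endloop
 endfacet
 facet normal 0.123 0.369 0.921
  outer loop
   vertex 2.5 3.0 4.0
   vertex 1.0 1.0 5.0
   vertex 4.0 2.5 4.0
  endloop
 endfacet
 facet normal 0.196 0.588 0.784
  outer loop
   vertex 2.5 3.0 4.0
   vertex 4.0 2.5 4.0
   vertex 2.5 5.0 2.5
  endloop
 endfacet
 facet normal -0.258 0.580 0.773
  outer loop
   vertex 2.5 3.0 4.0
   vertex 2.5 5.0 2.5
   vertex 1.0 1.0 5.0
  endloop
 endfacet
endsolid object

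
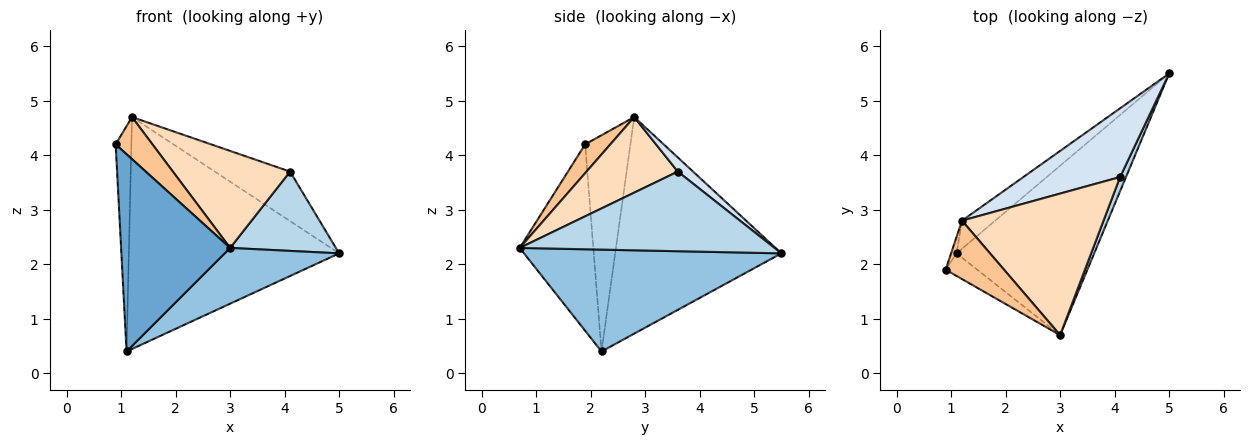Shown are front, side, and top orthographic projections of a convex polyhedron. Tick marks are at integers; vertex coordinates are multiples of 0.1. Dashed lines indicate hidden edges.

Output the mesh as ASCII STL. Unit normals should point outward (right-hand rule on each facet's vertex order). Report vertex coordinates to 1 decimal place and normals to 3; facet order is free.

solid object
 facet normal -0.557 -0.825 -0.094
  outer loop
   vertex 1.1 2.2 0.4
   vertex 3.0 0.7 2.3
   vertex 0.9 1.9 4.2
  endloop
 endfacet
 facet normal 0.575 -0.256 -0.777
  outer loop
   vertex 1.1 2.2 0.4
   vertex 5.0 5.5 2.2
   vertex 3.0 0.7 2.3
  endloop
 endfacet
 facet normal 0.921 -0.383 0.068
  outer loop
   vertex 4.1 3.6 3.7
   vertex 3.0 0.7 2.3
   vertex 5.0 5.5 2.2
  endloop
 endfacet
 facet normal 0.118 0.580 0.806
  outer loop
   vertex 1.2 2.8 4.7
   vertex 4.1 3.6 3.7
   vertex 5.0 5.5 2.2
  endloop
 endfacet
 facet normal -0.944 0.328 -0.024
  outer loop
   vertex 1.2 2.8 4.7
   vertex 1.1 2.2 0.4
   vertex 0.9 1.9 4.2
  endloop
 endfacet
 facet normal -0.617 0.781 -0.095
  outer loop
   vertex 1.2 2.8 4.7
   vertex 5.0 5.5 2.2
   vertex 1.1 2.2 0.4
  endloop
 endfacet
 facet normal 0.372 -0.542 0.753
  outer loop
   vertex 1.2 2.8 4.7
   vertex 0.9 1.9 4.2
   vertex 3.0 0.7 2.3
  endloop
 endfacet
 facet normal 0.403 -0.517 0.755
  outer loop
   vertex 1.2 2.8 4.7
   vertex 3.0 0.7 2.3
   vertex 4.1 3.6 3.7
  endloop
 endfacet
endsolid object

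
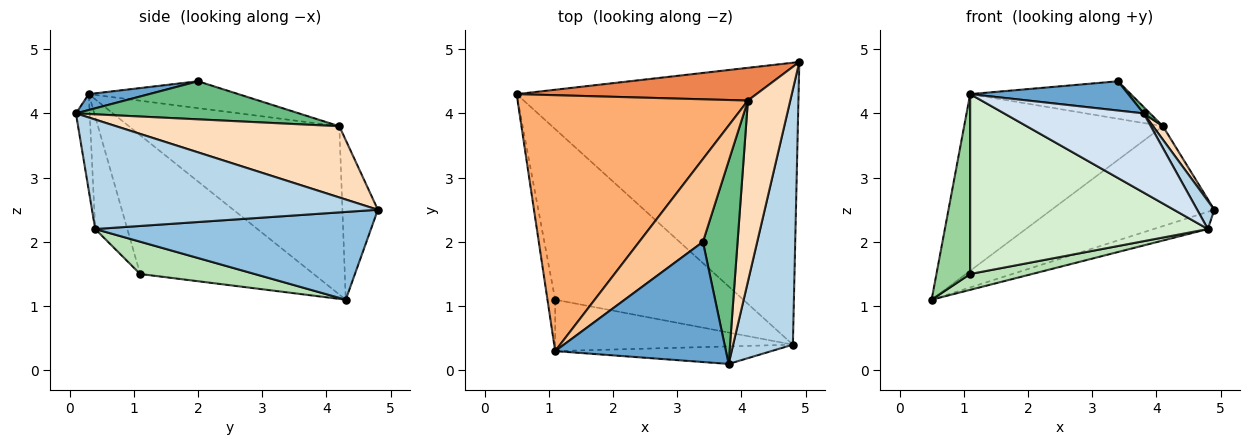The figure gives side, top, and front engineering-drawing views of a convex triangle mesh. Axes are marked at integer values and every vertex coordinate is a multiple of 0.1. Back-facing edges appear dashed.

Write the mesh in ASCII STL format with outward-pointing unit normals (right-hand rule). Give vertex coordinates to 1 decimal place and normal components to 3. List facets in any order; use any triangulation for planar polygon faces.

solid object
 facet normal 0.090 -0.236 0.968
  outer loop
   vertex 1.1 0.3 4.3
   vertex 3.8 0.1 4.0
   vertex 3.4 2.0 4.5
  endloop
 endfacet
 facet normal 0.297 0.058 -0.953
  outer loop
   vertex 4.8 0.4 2.2
   vertex 0.5 4.3 1.1
   vertex 4.9 4.8 2.5
  endloop
 endfacet
 facet normal 0.877 -0.053 0.478
  outer loop
   vertex 4.8 0.4 2.2
   vertex 4.9 4.8 2.5
   vertex 3.8 0.1 4.0
  endloop
 endfacet
 facet normal -0.096 -0.972 -0.215
  outer loop
   vertex 4.8 0.4 2.2
   vertex 3.8 0.1 4.0
   vertex 1.1 0.3 4.3
  endloop
 endfacet
 facet normal -0.203 0.931 0.305
  outer loop
   vertex 4.1 4.2 3.8
   vertex 4.9 4.8 2.5
   vertex 0.5 4.3 1.1
  endloop
 endfacet
 facet normal -0.515 0.487 0.705
  outer loop
   vertex 4.1 4.2 3.8
   vertex 0.5 4.3 1.1
   vertex 1.1 0.3 4.3
  endloop
 endfacet
 facet normal -0.358 0.385 0.851
  outer loop
   vertex 4.1 4.2 3.8
   vertex 1.1 0.3 4.3
   vertex 3.4 2.0 4.5
  endloop
 endfacet
 facet normal 0.859 -0.038 0.511
  outer loop
   vertex 4.1 4.2 3.8
   vertex 3.8 0.1 4.0
   vertex 4.9 4.8 2.5
  endloop
 endfacet
 facet normal 0.740 -0.021 0.673
  outer loop
   vertex 4.1 4.2 3.8
   vertex 3.4 2.0 4.5
   vertex 3.8 0.1 4.0
  endloop
 endfacet
 facet normal -0.980 -0.191 -0.054
  outer loop
   vertex 1.1 1.1 1.5
   vertex 1.1 0.3 4.3
   vertex 0.5 4.3 1.1
  endloop
 endfacet
 facet normal 0.168 -0.091 -0.981
  outer loop
   vertex 1.1 1.1 1.5
   vertex 0.5 4.3 1.1
   vertex 4.8 0.4 2.2
  endloop
 endfacet
 facet normal -0.129 -0.954 -0.272
  outer loop
   vertex 1.1 1.1 1.5
   vertex 4.8 0.4 2.2
   vertex 1.1 0.3 4.3
  endloop
 endfacet
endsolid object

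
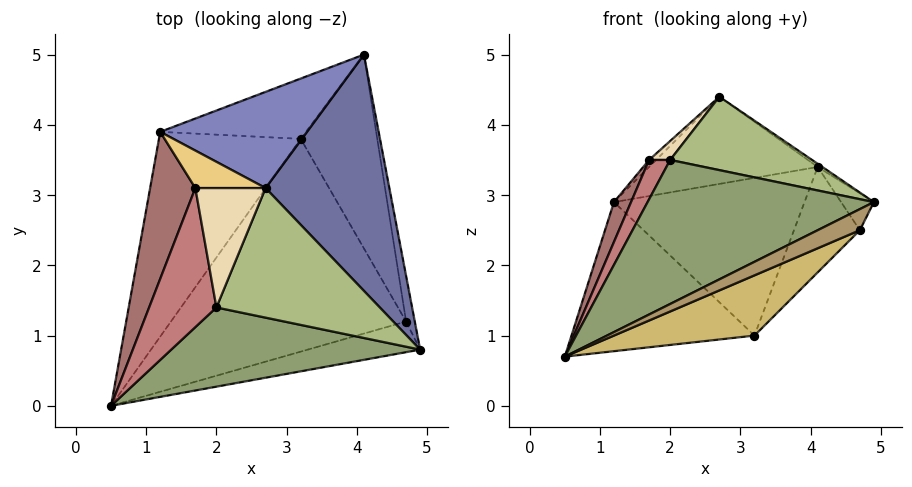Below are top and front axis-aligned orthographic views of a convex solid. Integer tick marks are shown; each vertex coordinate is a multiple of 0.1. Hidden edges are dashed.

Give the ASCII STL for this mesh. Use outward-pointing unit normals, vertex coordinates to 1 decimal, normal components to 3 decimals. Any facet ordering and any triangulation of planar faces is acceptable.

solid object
 facet normal 0.571 0.011 0.821
  outer loop
   vertex 2.7 3.1 4.4
   vertex 4.9 0.8 2.9
   vertex 4.1 5.0 3.4
  endloop
 endfacet
 facet normal -0.357 0.627 0.692
  outer loop
   vertex 1.2 3.9 2.9
   vertex 2.7 3.1 4.4
   vertex 4.1 5.0 3.4
  endloop
 endfacet
 facet normal -0.594 0.473 -0.650
  outer loop
   vertex 3.2 3.8 1.0
   vertex 0.5 0.0 0.7
   vertex 1.2 3.9 2.9
  endloop
 endfacet
 facet normal -0.281 0.896 -0.343
  outer loop
   vertex 3.2 3.8 1.0
   vertex 1.2 3.9 2.9
   vertex 4.1 5.0 3.4
  endloop
 endfacet
 facet normal -0.081 -0.873 0.480
  outer loop
   vertex 2.0 1.4 3.5
   vertex 0.5 0.0 0.7
   vertex 4.9 0.8 2.9
  endloop
 endfacet
 facet normal 0.078 -0.491 0.867
  outer loop
   vertex 2.0 1.4 3.5
   vertex 4.9 0.8 2.9
   vertex 2.7 3.1 4.4
  endloop
 endfacet
 facet normal 0.942 0.210 -0.261
  outer loop
   vertex 4.7 1.2 2.5
   vertex 4.1 5.0 3.4
   vertex 4.9 0.8 2.9
  endloop
 endfacet
 facet normal 0.863 0.241 -0.444
  outer loop
   vertex 4.7 1.2 2.5
   vertex 3.2 3.8 1.0
   vertex 4.1 5.0 3.4
  endloop
 endfacet
 facet normal 0.458 -0.504 -0.733
  outer loop
   vertex 4.7 1.2 2.5
   vertex 4.9 0.8 2.9
   vertex 0.5 0.0 0.7
  endloop
 endfacet
 facet normal 0.440 -0.245 -0.864
  outer loop
   vertex 4.7 1.2 2.5
   vertex 0.5 0.0 0.7
   vertex 3.2 3.8 1.0
  endloop
 endfacet
 facet normal -0.663 0.138 0.736
  outer loop
   vertex 1.7 3.1 3.5
   vertex 2.7 3.1 4.4
   vertex 1.2 3.9 2.9
  endloop
 endfacet
 facet normal -0.664 -0.117 0.738
  outer loop
   vertex 1.7 3.1 3.5
   vertex 2.0 1.4 3.5
   vertex 2.7 3.1 4.4
  endloop
 endfacet
 facet normal -0.844 -0.140 0.517
  outer loop
   vertex 1.7 3.1 3.5
   vertex 1.2 3.9 2.9
   vertex 0.5 0.0 0.7
  endloop
 endfacet
 facet normal -0.839 -0.148 0.524
  outer loop
   vertex 1.7 3.1 3.5
   vertex 0.5 0.0 0.7
   vertex 2.0 1.4 3.5
  endloop
 endfacet
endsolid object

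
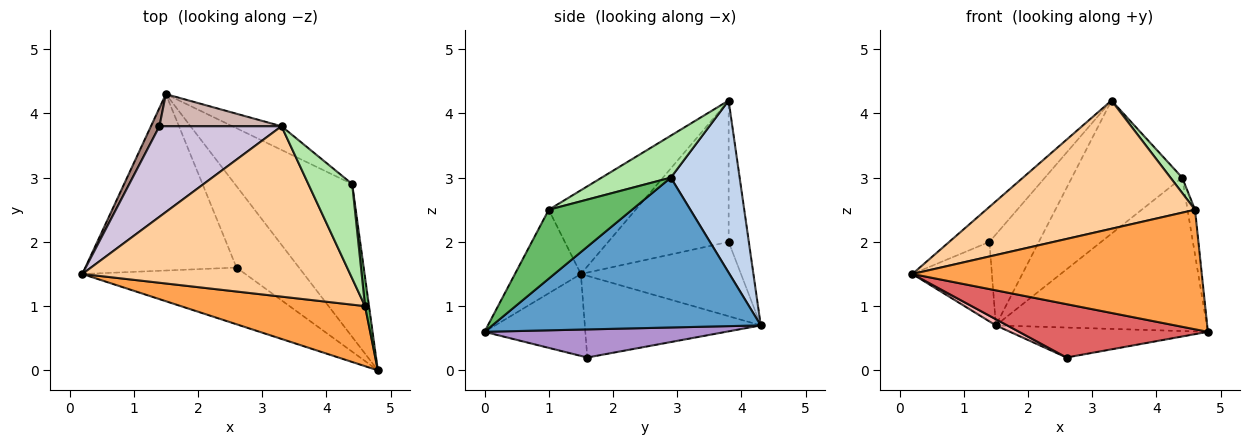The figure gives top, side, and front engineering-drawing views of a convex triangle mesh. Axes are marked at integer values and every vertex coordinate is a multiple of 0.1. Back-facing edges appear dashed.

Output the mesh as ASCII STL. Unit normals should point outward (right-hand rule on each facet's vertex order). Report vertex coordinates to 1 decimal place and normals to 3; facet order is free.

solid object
 facet normal 0.670 0.526 -0.524
  outer loop
   vertex 4.4 2.9 3.0
   vertex 4.8 0.0 0.6
   vertex 1.5 4.3 0.7
  endloop
 endfacet
 facet normal 0.523 0.839 -0.149
  outer loop
   vertex 4.4 2.9 3.0
   vertex 1.5 4.3 0.7
   vertex 3.3 3.8 4.2
  endloop
 endfacet
 facet normal -0.199 -0.876 0.440
  outer loop
   vertex 4.6 1.0 2.5
   vertex 0.2 1.5 1.5
   vertex 4.8 0.0 0.6
  endloop
 endfacet
 facet normal -0.242 -0.583 0.775
  outer loop
   vertex 4.6 1.0 2.5
   vertex 3.3 3.8 4.2
   vertex 0.2 1.5 1.5
  endloop
 endfacet
 facet normal 0.994 0.090 0.058
  outer loop
   vertex 4.6 1.0 2.5
   vertex 4.8 0.0 0.6
   vertex 4.4 2.9 3.0
  endloop
 endfacet
 facet normal 0.687 -0.116 0.717
  outer loop
   vertex 4.6 1.0 2.5
   vertex 4.4 2.9 3.0
   vertex 3.3 3.8 4.2
  endloop
 endfacet
 facet normal -0.344 -0.644 -0.684
  outer loop
   vertex 2.6 1.6 0.2
   vertex 4.8 0.0 0.6
   vertex 0.2 1.5 1.5
  endloop
 endfacet
 facet normal -0.475 -0.031 -0.879
  outer loop
   vertex 2.6 1.6 0.2
   vertex 0.2 1.5 1.5
   vertex 1.5 4.3 0.7
  endloop
 endfacet
 facet normal 0.389 0.319 -0.865
  outer loop
   vertex 2.6 1.6 0.2
   vertex 1.5 4.3 0.7
   vertex 4.8 0.0 0.6
  endloop
 endfacet
 facet normal -0.734 0.245 0.634
  outer loop
   vertex 1.4 3.8 2.0
   vertex 0.2 1.5 1.5
   vertex 3.3 3.8 4.2
  endloop
 endfacet
 facet normal -0.891 0.443 0.102
  outer loop
   vertex 1.4 3.8 2.0
   vertex 1.5 4.3 0.7
   vertex 0.2 1.5 1.5
  endloop
 endfacet
 facet normal -0.360 0.880 0.311
  outer loop
   vertex 1.4 3.8 2.0
   vertex 3.3 3.8 4.2
   vertex 1.5 4.3 0.7
  endloop
 endfacet
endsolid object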